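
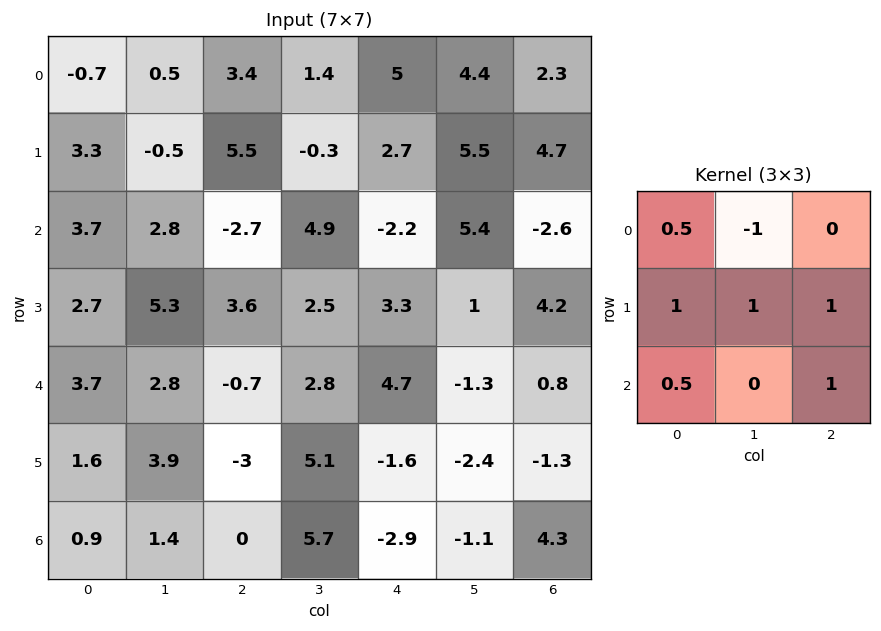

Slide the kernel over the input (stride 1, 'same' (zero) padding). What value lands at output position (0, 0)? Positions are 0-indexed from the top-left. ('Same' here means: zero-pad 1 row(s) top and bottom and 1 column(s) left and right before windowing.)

The receptive field on the zero-padded input at this output position is [0 0 0 / 0 -0.7 0.5 / 0 3.3 -0.5]. Elementwise product with the kernel and sum: 0·0.5 + 0·-1 + 0·1 + -0.7·1 + 0.5·1 + 0·0.5 + -0.5·1.

-0.7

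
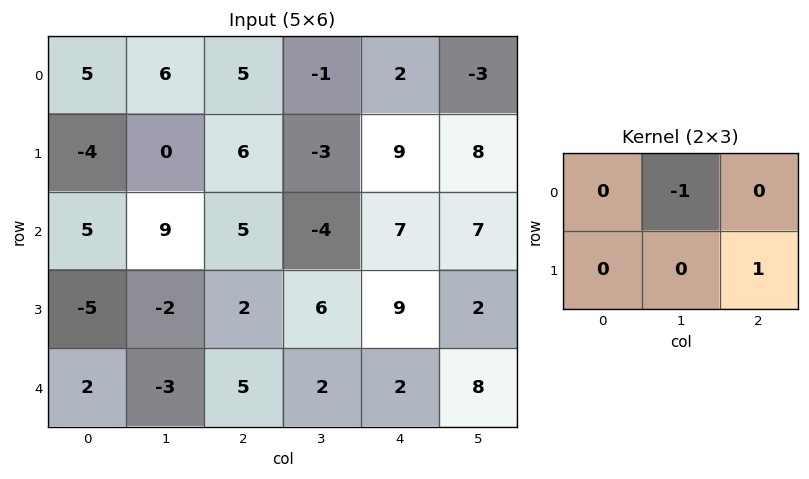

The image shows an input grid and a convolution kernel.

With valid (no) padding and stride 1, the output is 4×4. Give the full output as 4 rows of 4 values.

Output[0,0]: The receptive field on the input at this output position is [5 6 5 / -4 0 6]. Elementwise product with the kernel and sum: 6·-1 + 6·1.
Output[0,1]: The receptive field on the input at this output position is [6 5 -1 / 0 6 -3]. Elementwise product with the kernel and sum: 5·-1 + -3·1.

0 -8 10 6
5 -10 10 -2
-7 1 13 -5
7 0 -4 -1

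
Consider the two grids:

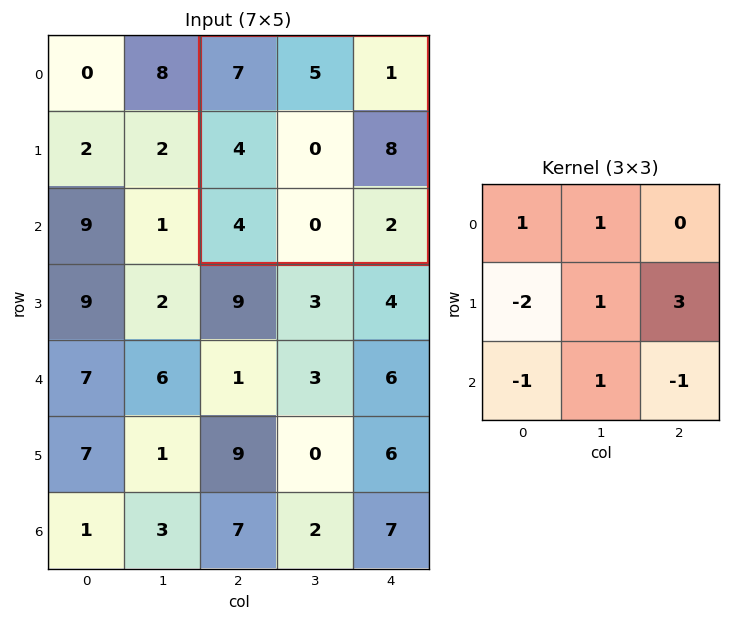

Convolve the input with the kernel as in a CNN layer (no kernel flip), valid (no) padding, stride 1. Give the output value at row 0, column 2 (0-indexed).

22

The receptive field on the input at this output position is [7 5 1 / 4 0 8 / 4 0 2]. Elementwise product with the kernel and sum: 7·1 + 5·1 + 4·-2 + 0·1 + 8·3 + 4·-1 + 0·1 + 2·-1.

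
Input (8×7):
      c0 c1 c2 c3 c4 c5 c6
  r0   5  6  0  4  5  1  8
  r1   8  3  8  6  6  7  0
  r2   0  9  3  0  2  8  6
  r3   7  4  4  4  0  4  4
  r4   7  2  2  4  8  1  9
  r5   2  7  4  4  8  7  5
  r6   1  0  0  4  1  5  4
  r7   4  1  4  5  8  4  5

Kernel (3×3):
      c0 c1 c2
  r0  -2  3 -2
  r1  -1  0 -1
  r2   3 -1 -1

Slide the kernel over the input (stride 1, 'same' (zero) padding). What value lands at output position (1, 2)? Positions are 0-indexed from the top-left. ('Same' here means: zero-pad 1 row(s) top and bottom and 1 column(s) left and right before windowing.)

-5

The receptive field on the zero-padded input at this output position is [6 0 4 / 3 8 6 / 9 3 0]. Elementwise product with the kernel and sum: 6·-2 + 0·3 + 4·-2 + 3·-1 + 6·-1 + 9·3 + 3·-1 + 0·-1.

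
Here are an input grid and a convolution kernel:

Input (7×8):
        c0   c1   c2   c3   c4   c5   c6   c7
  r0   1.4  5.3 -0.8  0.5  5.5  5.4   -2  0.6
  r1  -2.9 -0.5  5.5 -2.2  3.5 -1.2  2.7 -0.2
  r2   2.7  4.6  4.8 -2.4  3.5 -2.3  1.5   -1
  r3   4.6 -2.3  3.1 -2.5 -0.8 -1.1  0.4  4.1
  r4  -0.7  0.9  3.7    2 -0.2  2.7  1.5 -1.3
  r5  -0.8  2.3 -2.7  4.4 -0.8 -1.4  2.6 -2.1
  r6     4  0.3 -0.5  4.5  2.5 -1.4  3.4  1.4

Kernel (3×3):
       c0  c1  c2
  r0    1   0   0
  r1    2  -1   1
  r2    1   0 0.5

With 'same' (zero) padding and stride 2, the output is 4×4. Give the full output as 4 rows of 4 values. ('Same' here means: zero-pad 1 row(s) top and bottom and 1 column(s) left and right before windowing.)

Output[0,0]: The receptive field on the zero-padded input at this output position is [0 0 0 / 0 1.4 5.3 / 0 -2.9 -0.5]. Elementwise product with the kernel and sum: 0·1 + 0·2 + 1.4·-1 + 5.3·1 + 0·1 + -0.5·0.5.
Output[0,1]: The receptive field on the zero-padded input at this output position is [0 0 0 / 5.3 -0.8 0.5 / -0.5 5.5 -2.2]. Elementwise product with the kernel and sum: 0·1 + 5.3·2 + -0.8·-1 + 0.5·1 + -0.5·1 + -2.2·0.5.

3.65 10.3 -1.9 12.1
0.75 -2.05 -15.85 -7.35
2.75 2.3 8.1 -0.95
-3.7 7.9 9.5 -6.2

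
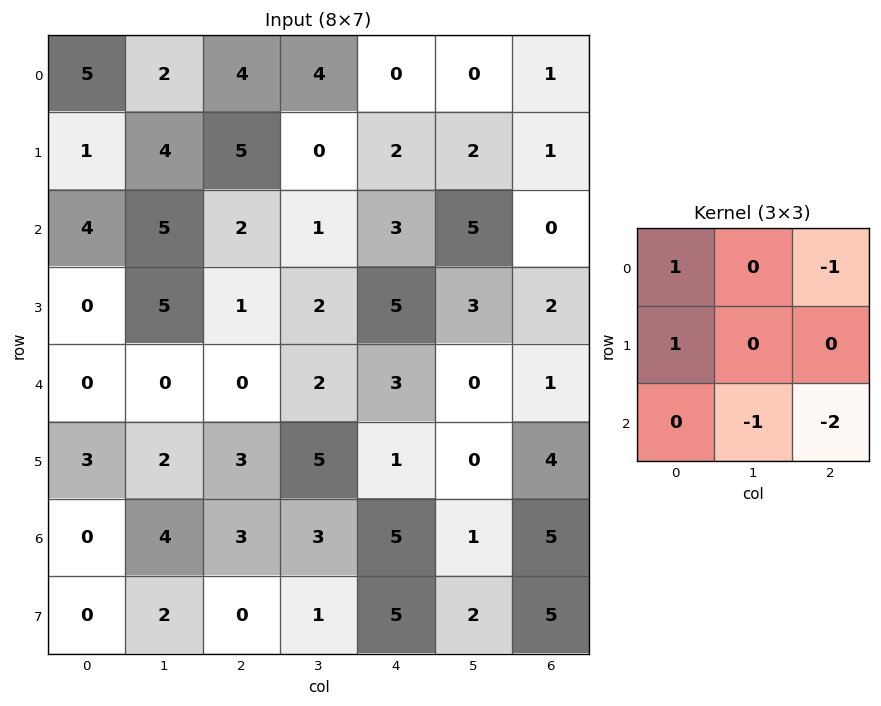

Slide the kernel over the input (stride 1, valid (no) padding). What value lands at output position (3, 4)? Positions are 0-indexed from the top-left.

-2

The receptive field on the input at this output position is [5 3 2 / 3 0 1 / 1 0 4]. Elementwise product with the kernel and sum: 5·1 + 2·-1 + 3·1 + 0·-1 + 4·-2.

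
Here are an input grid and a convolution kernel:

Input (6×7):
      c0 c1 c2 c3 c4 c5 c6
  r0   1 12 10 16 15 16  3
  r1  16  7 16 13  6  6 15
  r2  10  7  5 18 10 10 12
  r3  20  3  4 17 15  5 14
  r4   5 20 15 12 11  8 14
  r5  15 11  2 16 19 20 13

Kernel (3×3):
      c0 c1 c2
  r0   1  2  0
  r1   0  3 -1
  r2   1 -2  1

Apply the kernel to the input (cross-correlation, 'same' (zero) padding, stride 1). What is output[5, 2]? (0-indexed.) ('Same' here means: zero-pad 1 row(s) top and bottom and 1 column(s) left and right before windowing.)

The receptive field on the zero-padded input at this output position is [20 15 12 / 11 2 16 / 0 0 0]. Elementwise product with the kernel and sum: 20·1 + 15·2 + 2·3 + 16·-1 + 0·1 + 0·-2 + 0·1.

40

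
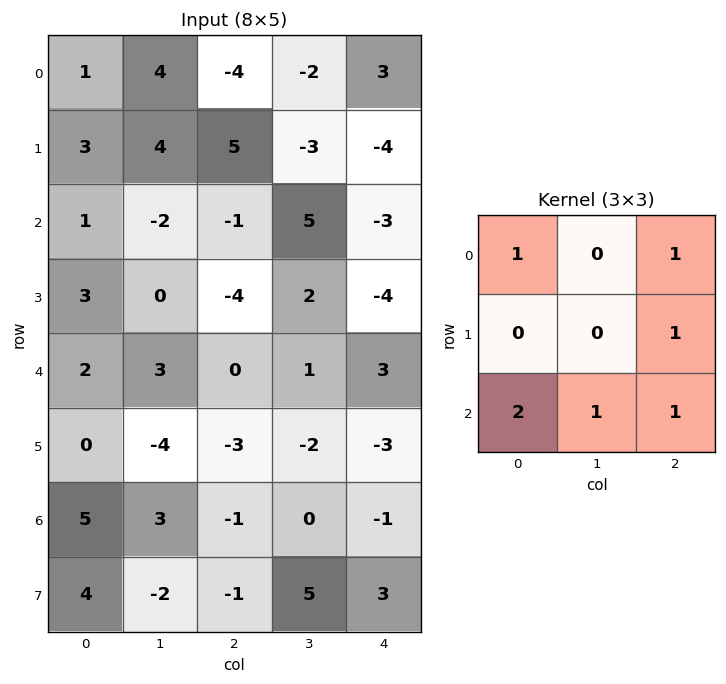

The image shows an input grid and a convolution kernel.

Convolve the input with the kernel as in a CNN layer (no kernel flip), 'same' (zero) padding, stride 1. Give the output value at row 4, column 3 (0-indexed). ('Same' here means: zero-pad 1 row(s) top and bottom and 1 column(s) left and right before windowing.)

-16

The receptive field on the zero-padded input at this output position is [-4 2 -4 / 0 1 3 / -3 -2 -3]. Elementwise product with the kernel and sum: -4·1 + -4·1 + 3·1 + -3·2 + -2·1 + -3·1.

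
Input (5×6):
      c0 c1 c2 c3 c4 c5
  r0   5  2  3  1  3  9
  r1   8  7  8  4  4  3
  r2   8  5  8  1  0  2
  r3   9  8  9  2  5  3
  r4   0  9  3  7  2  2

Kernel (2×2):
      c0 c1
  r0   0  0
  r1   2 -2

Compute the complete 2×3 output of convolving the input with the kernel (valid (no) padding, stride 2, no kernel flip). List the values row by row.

Output[0,0]: The receptive field on the input at this output position is [5 2 / 8 7]. Elementwise product with the kernel and sum: 8·2 + 7·-2.
Output[0,1]: The receptive field on the input at this output position is [3 1 / 8 4]. Elementwise product with the kernel and sum: 8·2 + 4·-2.

2 8 2
2 14 4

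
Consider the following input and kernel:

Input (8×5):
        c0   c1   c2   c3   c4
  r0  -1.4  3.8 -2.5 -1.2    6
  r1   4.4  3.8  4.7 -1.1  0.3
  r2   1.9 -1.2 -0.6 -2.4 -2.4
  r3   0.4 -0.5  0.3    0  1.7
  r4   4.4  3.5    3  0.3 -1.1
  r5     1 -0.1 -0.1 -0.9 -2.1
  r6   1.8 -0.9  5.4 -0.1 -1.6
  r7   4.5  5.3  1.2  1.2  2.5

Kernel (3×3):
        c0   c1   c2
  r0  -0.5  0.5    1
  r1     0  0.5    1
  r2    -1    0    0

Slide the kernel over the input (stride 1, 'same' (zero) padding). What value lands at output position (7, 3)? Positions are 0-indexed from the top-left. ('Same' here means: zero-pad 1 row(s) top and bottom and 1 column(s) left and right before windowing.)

The receptive field on the zero-padded input at this output position is [5.4 -0.1 -1.6 / 1.2 1.2 2.5 / 0 0 0]. Elementwise product with the kernel and sum: 5.4·-0.5 + -0.1·0.5 + -1.6·1 + 1.2·0.5 + 2.5·1 + 0·-1.

-1.25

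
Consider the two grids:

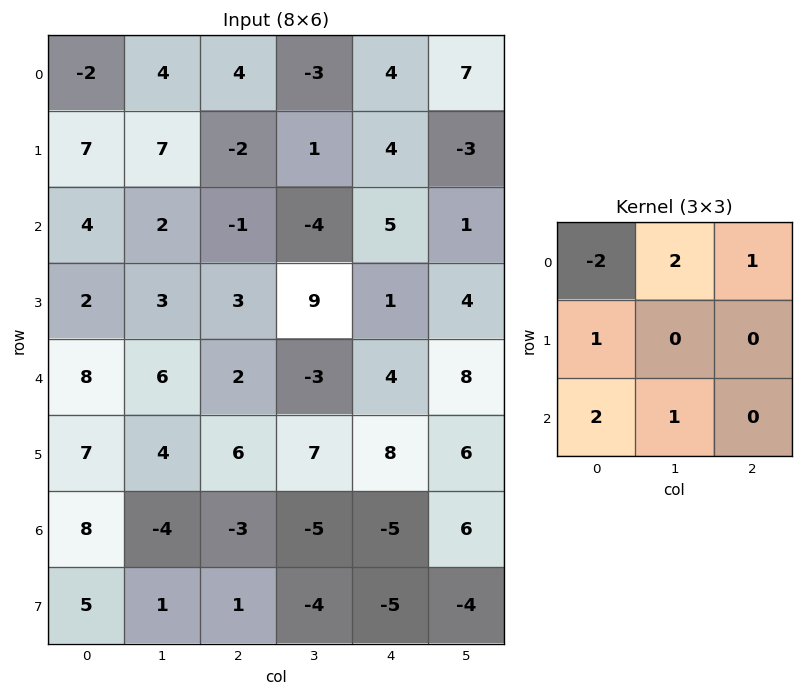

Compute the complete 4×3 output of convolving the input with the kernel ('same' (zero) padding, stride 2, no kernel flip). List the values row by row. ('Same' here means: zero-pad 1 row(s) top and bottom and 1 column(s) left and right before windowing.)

Output[0,0]: The receptive field on the zero-padded input at this output position is [0 0 0 / 0 -2 4 / 0 7 7]. Elementwise product with the kernel and sum: 0·-2 + 0·2 + 0·1 + 0·1 + 0·2 + 7·1.

7 16 3
23 -6 18
14 29 7
23 10 -10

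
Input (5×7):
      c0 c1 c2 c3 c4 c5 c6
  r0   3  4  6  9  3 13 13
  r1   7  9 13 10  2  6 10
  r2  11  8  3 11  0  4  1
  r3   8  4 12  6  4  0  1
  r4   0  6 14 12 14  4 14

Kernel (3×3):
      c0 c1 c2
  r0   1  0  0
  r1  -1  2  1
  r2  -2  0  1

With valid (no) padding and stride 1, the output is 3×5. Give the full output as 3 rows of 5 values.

8 26 9 -9 24
11 16 12 -9 4
37 34 -7 -7 -17

Output[0,0]: The receptive field on the input at this output position is [3 4 6 / 7 9 13 / 11 8 3]. Elementwise product with the kernel and sum: 3·1 + 7·-1 + 9·2 + 13·1 + 11·-2 + 3·1.
Output[0,1]: The receptive field on the input at this output position is [4 6 9 / 9 13 10 / 8 3 11]. Elementwise product with the kernel and sum: 4·1 + 9·-1 + 13·2 + 10·1 + 8·-2 + 11·1.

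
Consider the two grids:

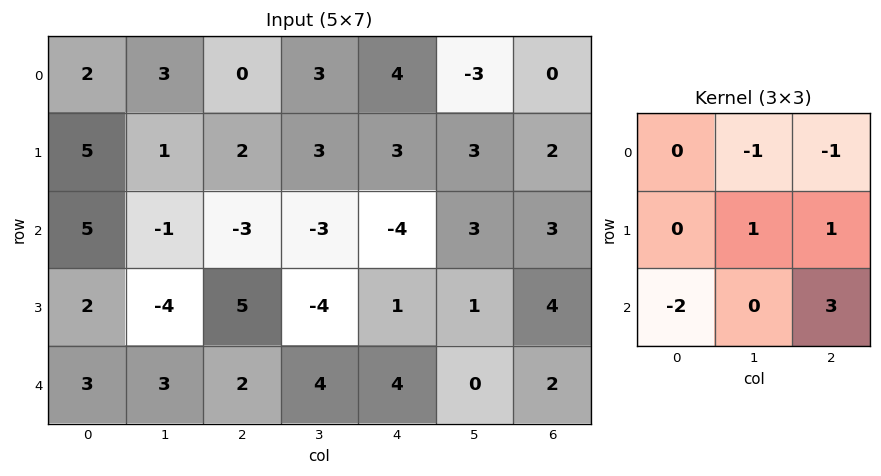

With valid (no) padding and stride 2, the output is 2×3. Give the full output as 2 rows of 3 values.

-19 -7 25
5 12 -3

Output[0,0]: The receptive field on the input at this output position is [2 3 0 / 5 1 2 / 5 -1 -3]. Elementwise product with the kernel and sum: 3·-1 + 0·-1 + 1·1 + 2·1 + 5·-2 + -3·3.
Output[0,1]: The receptive field on the input at this output position is [0 3 4 / 2 3 3 / -3 -3 -4]. Elementwise product with the kernel and sum: 3·-1 + 4·-1 + 3·1 + 3·1 + -3·-2 + -4·3.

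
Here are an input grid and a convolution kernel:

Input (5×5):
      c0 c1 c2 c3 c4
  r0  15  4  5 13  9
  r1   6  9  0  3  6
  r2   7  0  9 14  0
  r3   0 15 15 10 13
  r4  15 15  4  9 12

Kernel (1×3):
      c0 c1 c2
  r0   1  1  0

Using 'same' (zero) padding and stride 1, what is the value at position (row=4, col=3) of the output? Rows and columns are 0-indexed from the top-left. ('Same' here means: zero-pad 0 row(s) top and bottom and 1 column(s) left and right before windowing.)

The receptive field on the zero-padded input at this output position is [4 9 12]. Elementwise product with the kernel and sum: 4·1 + 9·1.

13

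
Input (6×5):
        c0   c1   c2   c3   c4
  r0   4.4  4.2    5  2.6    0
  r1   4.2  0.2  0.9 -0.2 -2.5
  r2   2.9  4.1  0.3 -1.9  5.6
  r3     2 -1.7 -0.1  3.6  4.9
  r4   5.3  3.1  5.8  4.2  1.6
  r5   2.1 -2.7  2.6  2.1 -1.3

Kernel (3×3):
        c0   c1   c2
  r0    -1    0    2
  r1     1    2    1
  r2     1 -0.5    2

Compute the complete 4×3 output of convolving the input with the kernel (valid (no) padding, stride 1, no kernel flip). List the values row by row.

12.55 2.95 5.45
11.65 7.75 4.1
11.55 2.4 29.8
23.75 28 24.65

Output[0,0]: The receptive field on the input at this output position is [4.4 4.2 5 / 4.2 0.2 0.9 / 2.9 4.1 0.3]. Elementwise product with the kernel and sum: 4.4·-1 + 5·2 + 4.2·1 + 0.2·2 + 0.9·1 + 2.9·1 + 4.1·-0.5 + 0.3·2.
Output[0,1]: The receptive field on the input at this output position is [4.2 5 2.6 / 0.2 0.9 -0.2 / 4.1 0.3 -1.9]. Elementwise product with the kernel and sum: 4.2·-1 + 2.6·2 + 0.2·1 + 0.9·2 + -0.2·1 + 4.1·1 + 0.3·-0.5 + -1.9·2.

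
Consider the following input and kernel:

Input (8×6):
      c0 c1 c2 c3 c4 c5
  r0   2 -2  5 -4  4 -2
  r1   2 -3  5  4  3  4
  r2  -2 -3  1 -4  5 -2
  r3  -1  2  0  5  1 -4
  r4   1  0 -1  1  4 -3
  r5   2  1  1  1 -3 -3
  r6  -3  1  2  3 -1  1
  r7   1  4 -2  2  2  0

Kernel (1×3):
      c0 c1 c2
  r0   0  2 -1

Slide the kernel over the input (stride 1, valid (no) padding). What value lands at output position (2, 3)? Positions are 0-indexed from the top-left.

12

The receptive field on the input at this output position is [-4 5 -2]. Elementwise product with the kernel and sum: 5·2 + -2·-1.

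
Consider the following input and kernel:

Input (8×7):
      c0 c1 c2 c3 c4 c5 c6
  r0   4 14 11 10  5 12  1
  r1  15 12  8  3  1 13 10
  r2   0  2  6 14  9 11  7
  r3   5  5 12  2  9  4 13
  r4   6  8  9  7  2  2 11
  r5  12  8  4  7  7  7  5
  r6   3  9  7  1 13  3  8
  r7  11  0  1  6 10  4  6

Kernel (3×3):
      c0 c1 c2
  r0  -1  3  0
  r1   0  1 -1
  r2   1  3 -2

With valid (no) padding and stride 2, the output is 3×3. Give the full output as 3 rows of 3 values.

36 51 62
11 55 1
38 -4 12

Output[0,0]: The receptive field on the input at this output position is [4 14 11 / 15 12 8 / 0 2 6]. Elementwise product with the kernel and sum: 4·-1 + 14·3 + 12·1 + 8·-1 + 0·1 + 2·3 + 6·-2.
Output[0,1]: The receptive field on the input at this output position is [11 10 5 / 8 3 1 / 6 14 9]. Elementwise product with the kernel and sum: 11·-1 + 10·3 + 3·1 + 1·-1 + 6·1 + 14·3 + 9·-2.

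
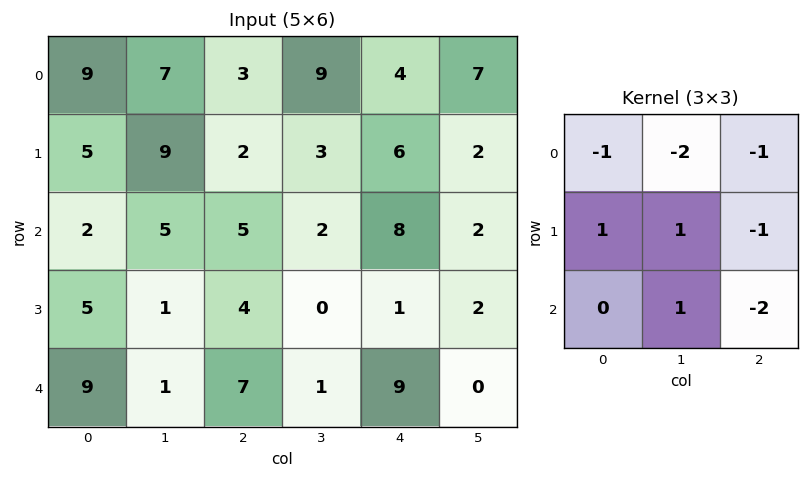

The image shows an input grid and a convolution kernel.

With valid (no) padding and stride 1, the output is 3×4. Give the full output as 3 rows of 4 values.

-19 -13 -40 -13
-30 -4 -17 -12
-28 -7 -31 -12

Output[0,0]: The receptive field on the input at this output position is [9 7 3 / 5 9 2 / 2 5 5]. Elementwise product with the kernel and sum: 9·-1 + 7·-2 + 3·-1 + 5·1 + 9·1 + 2·-1 + 5·1 + 5·-2.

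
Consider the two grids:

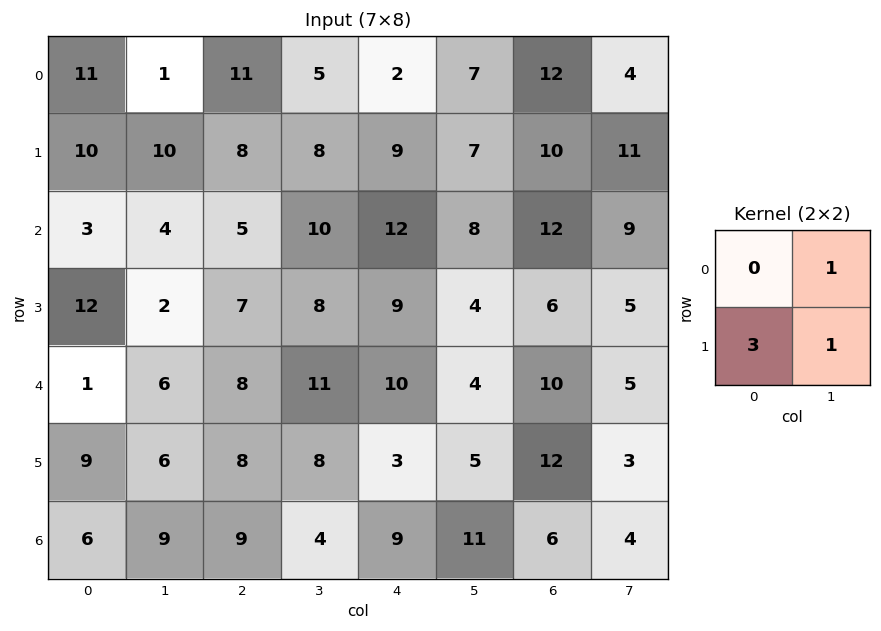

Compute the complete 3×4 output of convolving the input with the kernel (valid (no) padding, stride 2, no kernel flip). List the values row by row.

41 37 41 45
42 39 39 32
39 43 18 44

Output[0,0]: The receptive field on the input at this output position is [11 1 / 10 10]. Elementwise product with the kernel and sum: 1·1 + 10·3 + 10·1.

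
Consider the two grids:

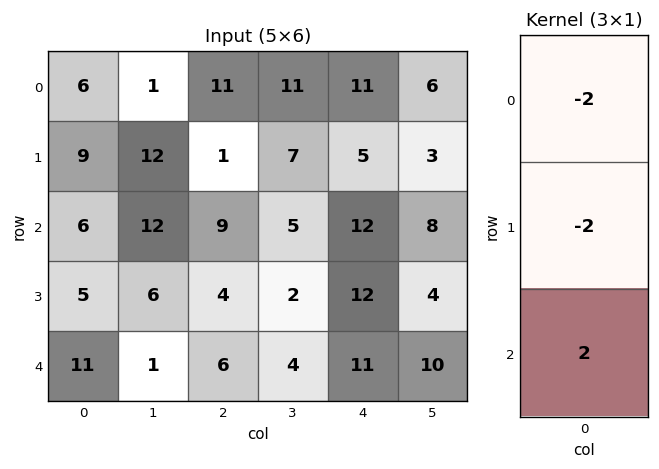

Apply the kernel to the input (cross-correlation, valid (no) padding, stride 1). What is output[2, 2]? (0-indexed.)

-14

The receptive field on the input at this output position is [9 / 4 / 6]. Elementwise product with the kernel and sum: 9·-2 + 4·-2 + 6·2.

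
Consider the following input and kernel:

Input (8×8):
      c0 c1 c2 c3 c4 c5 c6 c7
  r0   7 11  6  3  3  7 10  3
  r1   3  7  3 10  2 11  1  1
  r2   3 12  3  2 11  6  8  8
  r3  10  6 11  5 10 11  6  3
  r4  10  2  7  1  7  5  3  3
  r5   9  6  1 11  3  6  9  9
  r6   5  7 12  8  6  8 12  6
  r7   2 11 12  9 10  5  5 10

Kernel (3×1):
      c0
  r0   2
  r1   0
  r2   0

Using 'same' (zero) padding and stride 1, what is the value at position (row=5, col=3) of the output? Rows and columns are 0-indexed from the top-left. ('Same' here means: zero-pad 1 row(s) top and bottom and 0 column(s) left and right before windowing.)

The receptive field on the zero-padded input at this output position is [1 / 11 / 8]. Elementwise product with the kernel and sum: 1·2.

2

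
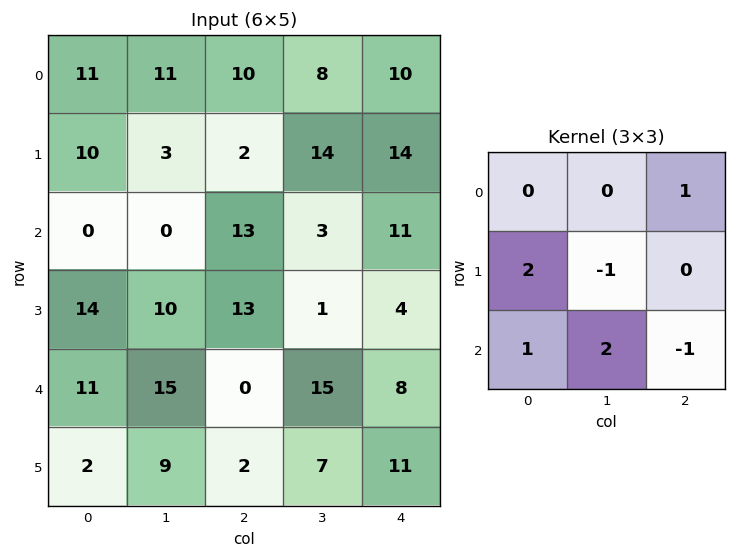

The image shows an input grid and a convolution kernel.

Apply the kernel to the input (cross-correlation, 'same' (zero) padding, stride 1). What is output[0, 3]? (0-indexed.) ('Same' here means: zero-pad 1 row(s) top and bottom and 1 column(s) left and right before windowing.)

28

The receptive field on the zero-padded input at this output position is [0 0 0 / 10 8 10 / 2 14 14]. Elementwise product with the kernel and sum: 0·1 + 10·2 + 8·-1 + 2·1 + 14·2 + 14·-1.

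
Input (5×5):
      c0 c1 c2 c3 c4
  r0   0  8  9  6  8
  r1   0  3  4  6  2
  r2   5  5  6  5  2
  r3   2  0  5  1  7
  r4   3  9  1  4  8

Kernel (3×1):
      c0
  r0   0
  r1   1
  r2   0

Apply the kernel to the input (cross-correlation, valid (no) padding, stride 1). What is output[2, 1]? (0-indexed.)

0

The receptive field on the input at this output position is [5 / 0 / 9]. Elementwise product with the kernel and sum: 0·1.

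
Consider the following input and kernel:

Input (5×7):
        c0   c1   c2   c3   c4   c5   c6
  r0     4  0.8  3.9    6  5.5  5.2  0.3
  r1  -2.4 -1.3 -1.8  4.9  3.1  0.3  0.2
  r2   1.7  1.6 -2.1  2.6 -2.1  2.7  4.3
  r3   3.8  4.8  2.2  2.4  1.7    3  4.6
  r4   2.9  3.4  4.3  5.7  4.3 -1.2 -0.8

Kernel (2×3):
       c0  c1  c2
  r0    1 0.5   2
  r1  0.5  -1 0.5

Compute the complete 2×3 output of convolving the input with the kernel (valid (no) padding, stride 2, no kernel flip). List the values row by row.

Output[0,0]: The receptive field on the input at this output position is [4 0.8 3.9 / -2.4 -1.3 -1.8]. Elementwise product with the kernel and sum: 4·1 + 0.8·0.5 + 3.9·2 + -2.4·0.5 + -1.3·-1 + -1.8·0.5.

11.4 13.65 10.05
-3.5 -5.45 8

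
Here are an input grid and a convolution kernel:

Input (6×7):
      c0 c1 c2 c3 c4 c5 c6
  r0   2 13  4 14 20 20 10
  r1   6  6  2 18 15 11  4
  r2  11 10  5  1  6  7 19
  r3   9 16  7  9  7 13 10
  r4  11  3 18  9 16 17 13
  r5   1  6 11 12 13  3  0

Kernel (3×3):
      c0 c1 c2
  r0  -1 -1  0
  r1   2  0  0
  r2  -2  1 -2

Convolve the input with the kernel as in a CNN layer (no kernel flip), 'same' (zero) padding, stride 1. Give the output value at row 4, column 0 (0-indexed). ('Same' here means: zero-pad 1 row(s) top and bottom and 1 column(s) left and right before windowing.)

-20

The receptive field on the zero-padded input at this output position is [0 9 16 / 0 11 3 / 0 1 6]. Elementwise product with the kernel and sum: 0·-1 + 9·-1 + 0·2 + 0·-2 + 1·1 + 6·-2.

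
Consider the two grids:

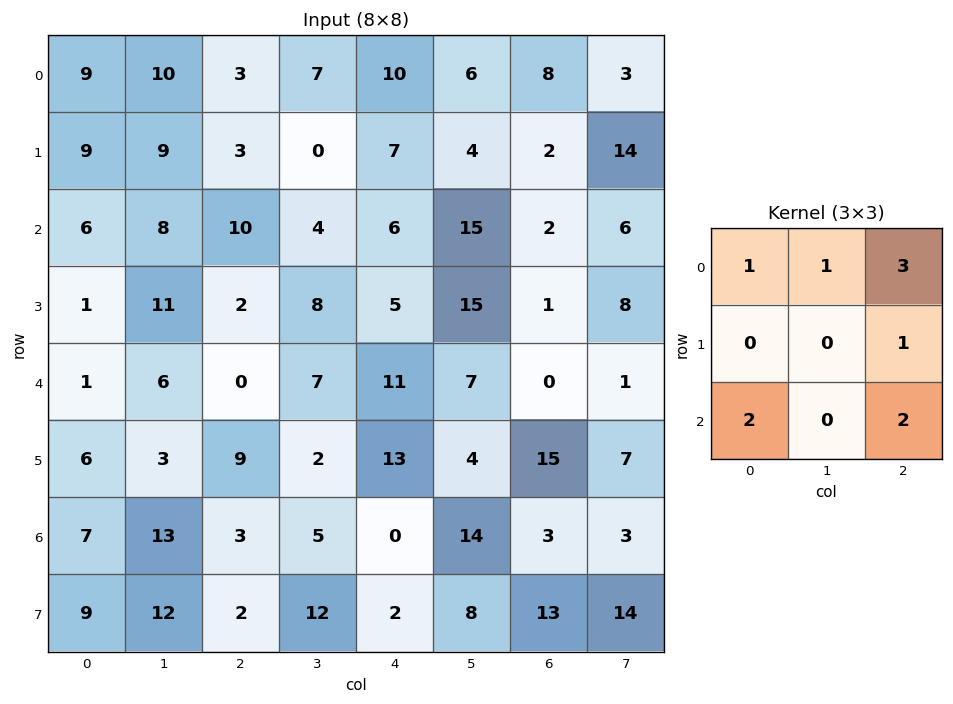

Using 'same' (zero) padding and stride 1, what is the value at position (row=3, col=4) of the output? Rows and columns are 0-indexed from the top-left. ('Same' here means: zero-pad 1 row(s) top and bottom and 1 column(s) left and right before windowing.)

The receptive field on the zero-padded input at this output position is [4 6 15 / 8 5 15 / 7 11 7]. Elementwise product with the kernel and sum: 4·1 + 6·1 + 15·3 + 15·1 + 7·2 + 7·2.

98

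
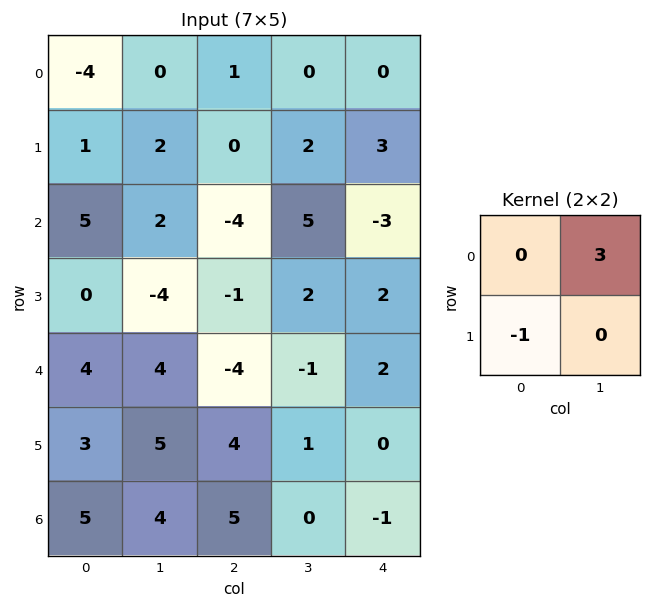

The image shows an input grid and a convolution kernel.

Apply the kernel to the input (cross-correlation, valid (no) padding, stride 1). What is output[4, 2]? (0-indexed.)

-7

The receptive field on the input at this output position is [-4 -1 / 4 1]. Elementwise product with the kernel and sum: -1·3 + 4·-1.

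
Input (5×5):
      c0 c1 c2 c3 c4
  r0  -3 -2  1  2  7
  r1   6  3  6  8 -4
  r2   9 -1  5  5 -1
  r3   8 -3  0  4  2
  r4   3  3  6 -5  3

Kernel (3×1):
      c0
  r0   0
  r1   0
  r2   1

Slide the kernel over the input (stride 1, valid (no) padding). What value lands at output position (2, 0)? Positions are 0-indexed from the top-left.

The receptive field on the input at this output position is [9 / 8 / 3]. Elementwise product with the kernel and sum: 3·1.

3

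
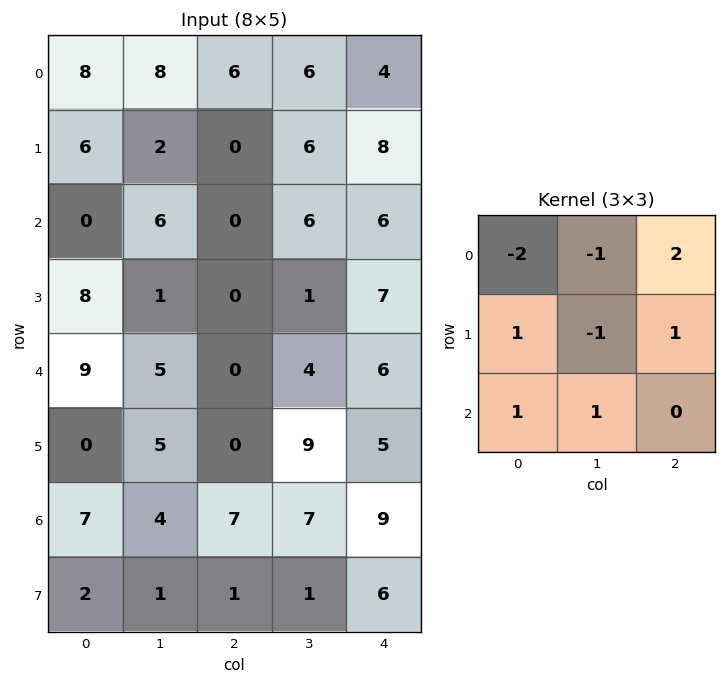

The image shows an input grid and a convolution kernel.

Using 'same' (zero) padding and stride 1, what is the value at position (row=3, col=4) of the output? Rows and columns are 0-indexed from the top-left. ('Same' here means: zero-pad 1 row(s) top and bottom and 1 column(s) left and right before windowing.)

-14

The receptive field on the zero-padded input at this output position is [6 6 0 / 1 7 0 / 4 6 0]. Elementwise product with the kernel and sum: 6·-2 + 6·-1 + 0·2 + 1·1 + 7·-1 + 0·1 + 4·1 + 6·1.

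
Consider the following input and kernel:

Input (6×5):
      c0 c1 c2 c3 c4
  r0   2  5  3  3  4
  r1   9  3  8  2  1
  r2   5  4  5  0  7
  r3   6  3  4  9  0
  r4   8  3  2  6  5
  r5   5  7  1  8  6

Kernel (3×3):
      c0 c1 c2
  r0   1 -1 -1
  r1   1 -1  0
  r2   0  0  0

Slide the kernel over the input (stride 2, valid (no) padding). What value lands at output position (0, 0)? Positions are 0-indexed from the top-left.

0

The receptive field on the input at this output position is [2 5 3 / 9 3 8 / 5 4 5]. Elementwise product with the kernel and sum: 2·1 + 5·-1 + 3·-1 + 9·1 + 3·-1.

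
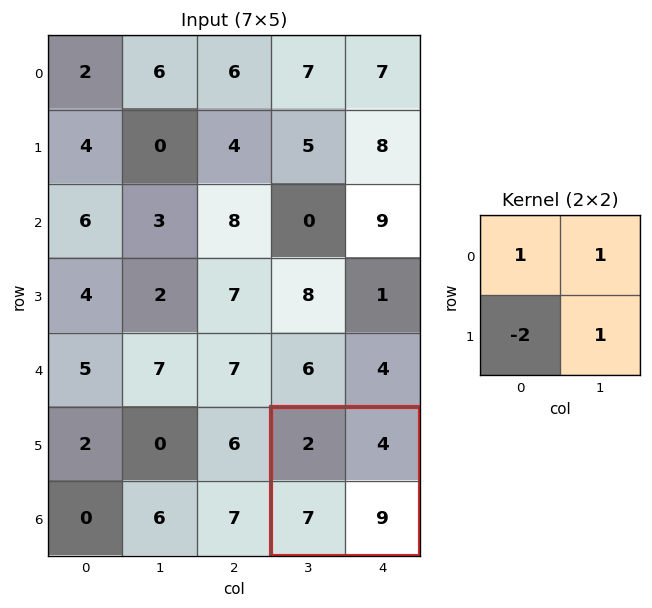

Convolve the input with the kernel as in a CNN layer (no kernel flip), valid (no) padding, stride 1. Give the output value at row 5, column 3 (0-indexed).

1

The receptive field on the input at this output position is [2 4 / 7 9]. Elementwise product with the kernel and sum: 2·1 + 4·1 + 7·-2 + 9·1.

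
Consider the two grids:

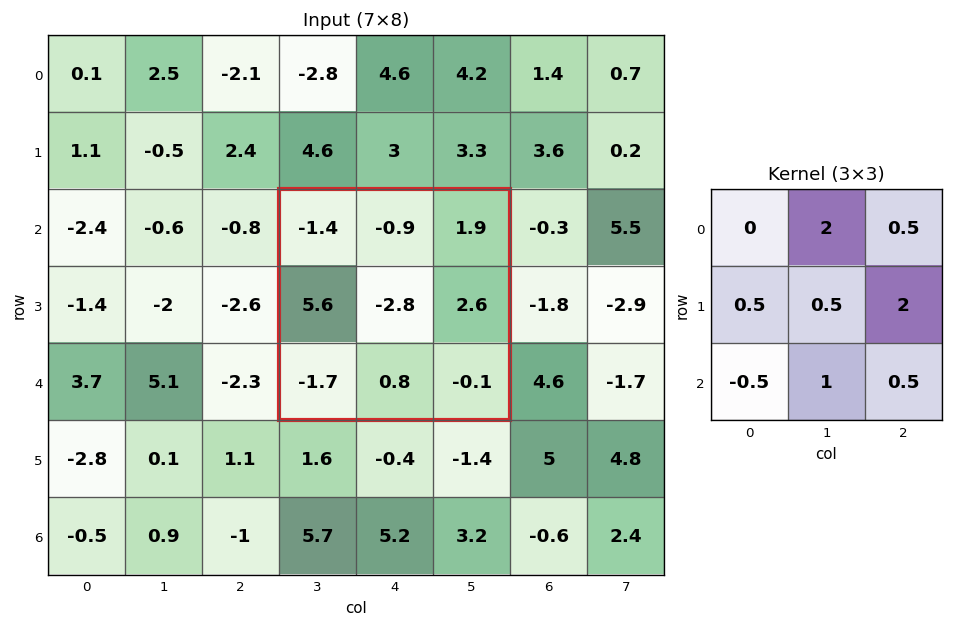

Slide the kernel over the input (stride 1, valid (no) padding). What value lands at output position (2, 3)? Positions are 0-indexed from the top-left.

7.35

The receptive field on the input at this output position is [-1.4 -0.9 1.9 / 5.6 -2.8 2.6 / -1.7 0.8 -0.1]. Elementwise product with the kernel and sum: -0.9·2 + 1.9·0.5 + 5.6·0.5 + -2.8·0.5 + 2.6·2 + -1.7·-0.5 + 0.8·1 + -0.1·0.5.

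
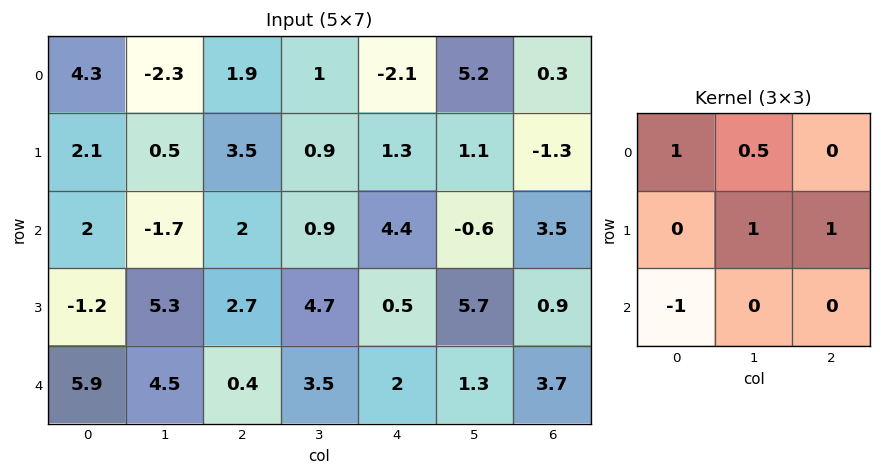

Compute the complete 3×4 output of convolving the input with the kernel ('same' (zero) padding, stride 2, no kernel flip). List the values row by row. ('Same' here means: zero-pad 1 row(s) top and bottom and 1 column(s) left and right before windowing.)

Output[0,0]: The receptive field on the zero-padded input at this output position is [0 0 0 / 0 4.3 -2.3 / 0 2.1 0.5]. Elementwise product with the kernel and sum: 0·1 + 0·0.5 + 4.3·1 + -2.3·1 + 0·-1.
Output[0,1]: The receptive field on the zero-padded input at this output position is [0 0 0 / -2.3 1.9 1 / 0.5 3.5 0.9]. Elementwise product with the kernel and sum: 0·1 + 0·0.5 + 1.9·1 + 1·1 + 0.5·-1.

2 2.4 2.2 -0.8
1.35 -0.15 0.65 -1.75
9.8 10.55 8.25 9.85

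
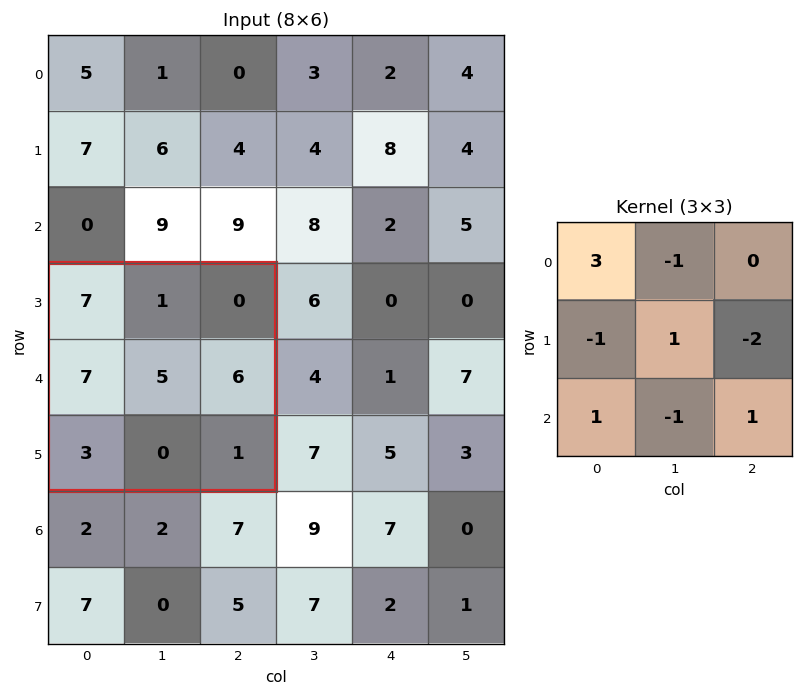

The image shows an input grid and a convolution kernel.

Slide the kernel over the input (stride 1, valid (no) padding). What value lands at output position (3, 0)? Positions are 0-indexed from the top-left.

The receptive field on the input at this output position is [7 1 0 / 7 5 6 / 3 0 1]. Elementwise product with the kernel and sum: 7·3 + 1·-1 + 7·-1 + 5·1 + 6·-2 + 3·1 + 0·-1 + 1·1.

10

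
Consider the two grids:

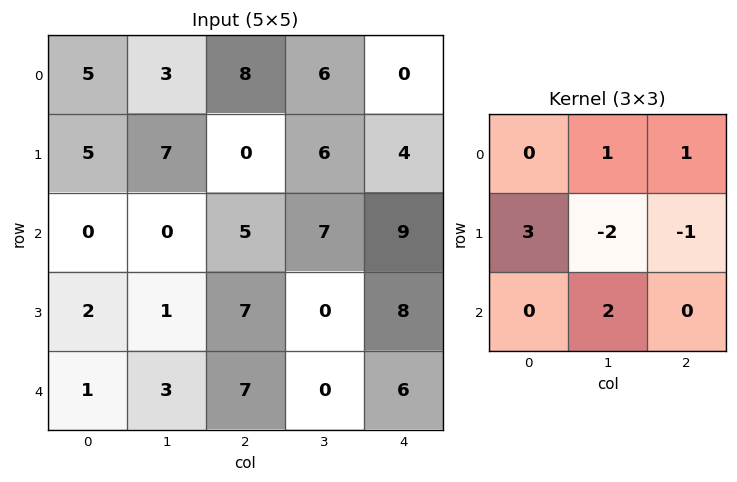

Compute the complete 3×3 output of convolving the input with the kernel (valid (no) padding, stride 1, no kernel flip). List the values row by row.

Output[0,0]: The receptive field on the input at this output position is [5 3 8 / 5 7 0 / 0 0 5]. Elementwise product with the kernel and sum: 3·1 + 8·1 + 5·3 + 7·-2 + 0·-1 + 0·2.
Output[0,1]: The receptive field on the input at this output position is [3 8 6 / 7 0 6 / 0 5 7]. Elementwise product with the kernel and sum: 8·1 + 6·1 + 7·3 + 0·-2 + 6·-1 + 5·2.

12 39 4
4 3 2
8 15 29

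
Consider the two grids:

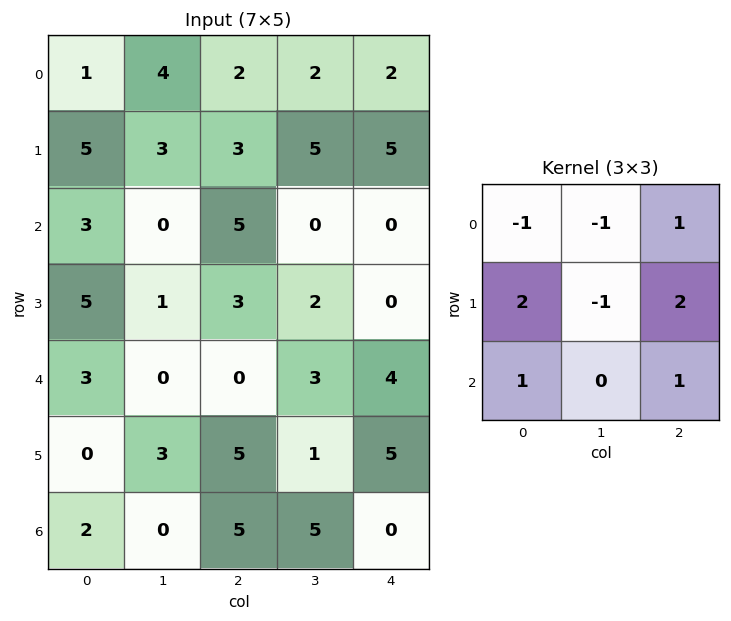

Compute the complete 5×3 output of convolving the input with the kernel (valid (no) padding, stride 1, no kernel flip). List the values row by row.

Output[0,0]: The receptive field on the input at this output position is [1 4 2 / 5 3 3 / 3 0 5]. Elementwise product with the kernel and sum: 1·-1 + 4·-1 + 2·1 + 5·2 + 3·-1 + 3·2 + 3·1 + 5·1.

18 9 14
19 -3 10
20 1 3
8 8 10
11 11 25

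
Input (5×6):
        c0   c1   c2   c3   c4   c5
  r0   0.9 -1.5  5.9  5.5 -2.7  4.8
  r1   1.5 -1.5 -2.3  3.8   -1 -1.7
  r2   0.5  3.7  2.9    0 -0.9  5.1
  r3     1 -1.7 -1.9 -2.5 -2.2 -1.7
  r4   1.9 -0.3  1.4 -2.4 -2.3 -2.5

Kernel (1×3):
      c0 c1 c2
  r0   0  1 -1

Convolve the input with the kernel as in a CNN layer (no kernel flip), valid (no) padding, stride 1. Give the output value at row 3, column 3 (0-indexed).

The receptive field on the input at this output position is [-2.5 -2.2 -1.7]. Elementwise product with the kernel and sum: -2.2·1 + -1.7·-1.

-0.5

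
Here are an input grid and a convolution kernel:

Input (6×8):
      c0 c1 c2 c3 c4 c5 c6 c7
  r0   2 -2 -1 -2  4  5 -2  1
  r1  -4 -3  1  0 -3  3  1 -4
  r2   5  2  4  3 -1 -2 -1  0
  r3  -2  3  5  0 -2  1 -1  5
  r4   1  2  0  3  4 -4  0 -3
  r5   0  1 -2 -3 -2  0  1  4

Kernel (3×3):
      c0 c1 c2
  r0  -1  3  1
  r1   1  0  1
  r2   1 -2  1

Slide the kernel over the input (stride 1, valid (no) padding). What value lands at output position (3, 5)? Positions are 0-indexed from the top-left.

The receptive field on the input at this output position is [1 -1 5 / -4 0 -3 / 0 1 4]. Elementwise product with the kernel and sum: 1·-1 + -1·3 + 5·1 + -4·1 + -3·1 + 0·1 + 1·-2 + 4·1.

-4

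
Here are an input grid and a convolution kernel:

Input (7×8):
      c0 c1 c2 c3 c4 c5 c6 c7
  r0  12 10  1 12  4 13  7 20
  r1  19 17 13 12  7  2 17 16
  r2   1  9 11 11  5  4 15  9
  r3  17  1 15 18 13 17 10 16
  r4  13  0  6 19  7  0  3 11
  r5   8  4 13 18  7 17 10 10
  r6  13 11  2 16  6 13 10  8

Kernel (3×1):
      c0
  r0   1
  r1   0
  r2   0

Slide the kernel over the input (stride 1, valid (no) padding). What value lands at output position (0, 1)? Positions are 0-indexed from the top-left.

The receptive field on the input at this output position is [10 / 17 / 9]. Elementwise product with the kernel and sum: 10·1.

10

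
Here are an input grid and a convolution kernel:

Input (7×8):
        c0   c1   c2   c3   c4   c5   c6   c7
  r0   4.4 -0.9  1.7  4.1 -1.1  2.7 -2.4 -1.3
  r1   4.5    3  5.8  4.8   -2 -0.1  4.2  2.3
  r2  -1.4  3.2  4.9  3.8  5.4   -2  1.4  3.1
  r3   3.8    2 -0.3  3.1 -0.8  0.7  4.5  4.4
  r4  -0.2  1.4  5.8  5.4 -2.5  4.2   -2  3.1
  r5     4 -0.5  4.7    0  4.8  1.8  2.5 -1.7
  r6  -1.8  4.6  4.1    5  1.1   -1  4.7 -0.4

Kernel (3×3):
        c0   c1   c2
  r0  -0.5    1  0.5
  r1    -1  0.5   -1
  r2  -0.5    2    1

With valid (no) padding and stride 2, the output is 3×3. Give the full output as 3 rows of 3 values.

Output[0,0]: The receptive field on the input at this output position is [4.4 -0.9 1.7 / 4.5 3 5.8 / -1.4 3.2 4.9]. Elementwise product with the kernel and sum: 4.4·-0.5 + -0.9·1 + 1.7·0.5 + 4.5·-1 + 3·0.5 + 5.8·-1 + -1.4·-0.5 + 3.2·2 + 4.9·1.
Output[0,1]: The receptive field on the input at this output position is [1.7 4.1 -1.1 / 5.8 4.8 -2 / 4.9 3.8 5.4]. Elementwise product with the kernel and sum: 1.7·-0.5 + 4.1·1 + -1.1·0.5 + 5.8·-1 + 4.8·0.5 + -2·-1 + 4.9·-0.5 + 3.8·2 + 5.4·1.

0.95 11.85 -5.5
12.55 12.1 0.3
9.65 0.8 0.2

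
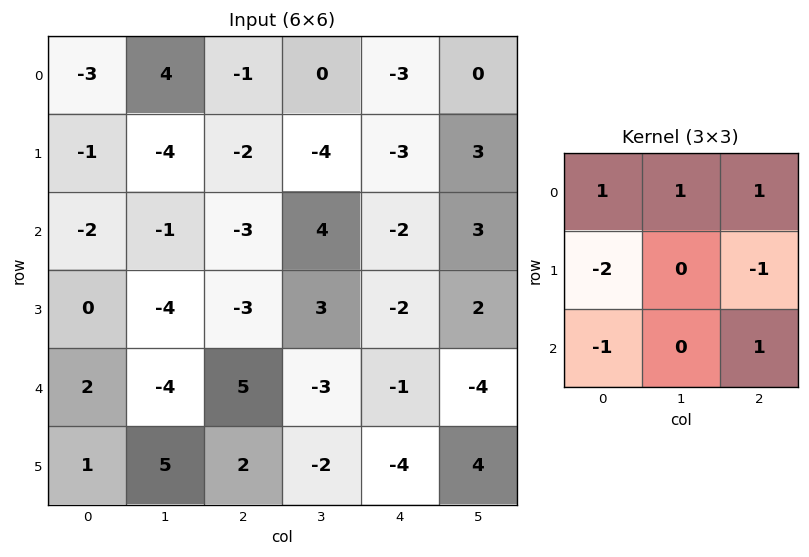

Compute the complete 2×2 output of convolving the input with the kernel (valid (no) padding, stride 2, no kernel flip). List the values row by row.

3 4
0 1

Output[0,0]: The receptive field on the input at this output position is [-3 4 -1 / -1 -4 -2 / -2 -1 -3]. Elementwise product with the kernel and sum: -3·1 + 4·1 + -1·1 + -1·-2 + -2·-1 + -2·-1 + -3·1.
Output[0,1]: The receptive field on the input at this output position is [-1 0 -3 / -2 -4 -3 / -3 4 -2]. Elementwise product with the kernel and sum: -1·1 + 0·1 + -3·1 + -2·-2 + -3·-1 + -3·-1 + -2·1.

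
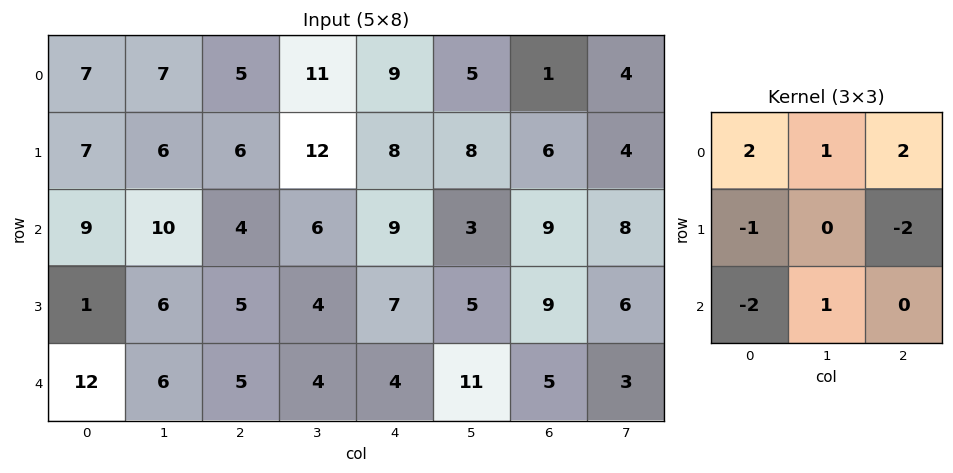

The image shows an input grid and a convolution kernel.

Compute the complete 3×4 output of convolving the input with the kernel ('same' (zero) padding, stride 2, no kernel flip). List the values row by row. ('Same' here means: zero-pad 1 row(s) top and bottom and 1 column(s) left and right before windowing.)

Output[0,0]: The receptive field on the zero-padded input at this output position is [0 0 0 / 0 7 7 / 0 7 6]. Elementwise product with the kernel and sum: 0·2 + 0·1 + 0·2 + 0·-1 + 7·-2 + 0·-2 + 7·1.
Output[0,1]: The receptive field on the zero-padded input at this output position is [0 0 0 / 7 5 11 / 6 6 12]. Elementwise product with the kernel and sum: 0·2 + 0·1 + 0·2 + 7·-1 + 11·-2 + 6·-2 + 6·1.

-7 -35 -37 -23
0 13 35 10
1 11 -1 14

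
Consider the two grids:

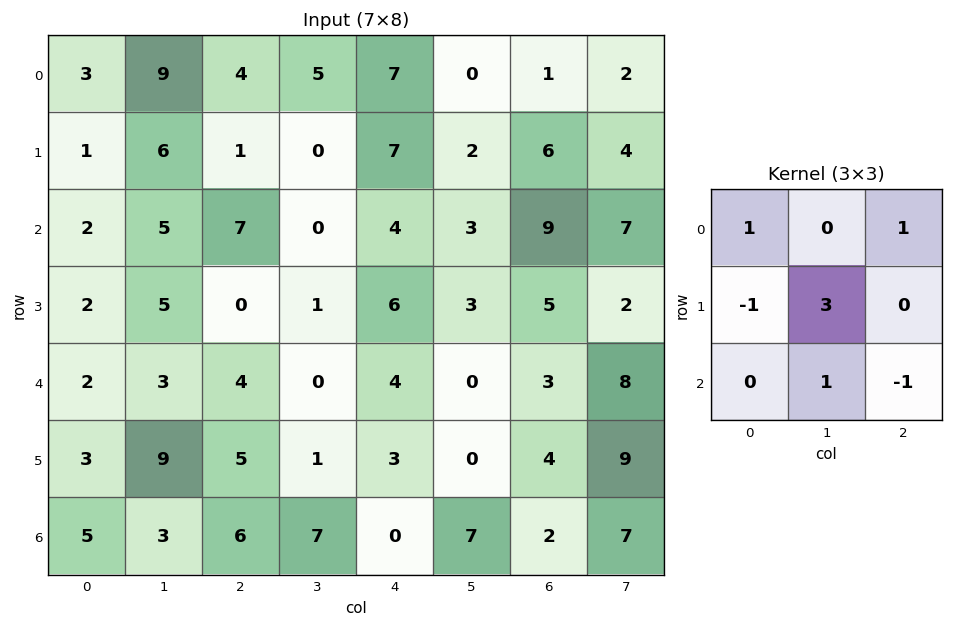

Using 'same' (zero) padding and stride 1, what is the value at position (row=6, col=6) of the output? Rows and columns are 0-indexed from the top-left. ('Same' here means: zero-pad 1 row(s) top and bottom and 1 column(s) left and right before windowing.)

The receptive field on the zero-padded input at this output position is [0 4 9 / 7 2 7 / 0 0 0]. Elementwise product with the kernel and sum: 0·1 + 9·1 + 7·-1 + 2·3 + 0·1 + 0·-1.

8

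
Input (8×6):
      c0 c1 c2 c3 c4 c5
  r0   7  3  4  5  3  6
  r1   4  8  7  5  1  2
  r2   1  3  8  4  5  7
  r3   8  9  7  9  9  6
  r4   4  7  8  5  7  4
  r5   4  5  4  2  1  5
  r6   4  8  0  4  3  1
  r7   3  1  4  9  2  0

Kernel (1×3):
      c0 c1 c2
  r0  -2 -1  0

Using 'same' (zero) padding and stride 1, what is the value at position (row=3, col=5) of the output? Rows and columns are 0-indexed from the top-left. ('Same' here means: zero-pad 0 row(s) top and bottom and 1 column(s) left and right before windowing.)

The receptive field on the zero-padded input at this output position is [9 6 0]. Elementwise product with the kernel and sum: 9·-2 + 6·-1.

-24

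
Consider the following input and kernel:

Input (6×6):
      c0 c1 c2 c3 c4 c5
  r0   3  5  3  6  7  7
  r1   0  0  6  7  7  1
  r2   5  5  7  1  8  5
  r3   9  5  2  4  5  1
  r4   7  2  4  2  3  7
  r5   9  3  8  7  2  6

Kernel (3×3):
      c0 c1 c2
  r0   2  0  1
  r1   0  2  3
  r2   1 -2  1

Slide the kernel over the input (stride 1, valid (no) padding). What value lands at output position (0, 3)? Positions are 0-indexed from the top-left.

26

The receptive field on the input at this output position is [6 7 7 / 7 7 1 / 1 8 5]. Elementwise product with the kernel and sum: 6·2 + 7·1 + 7·2 + 1·3 + 1·1 + 8·-2 + 5·1.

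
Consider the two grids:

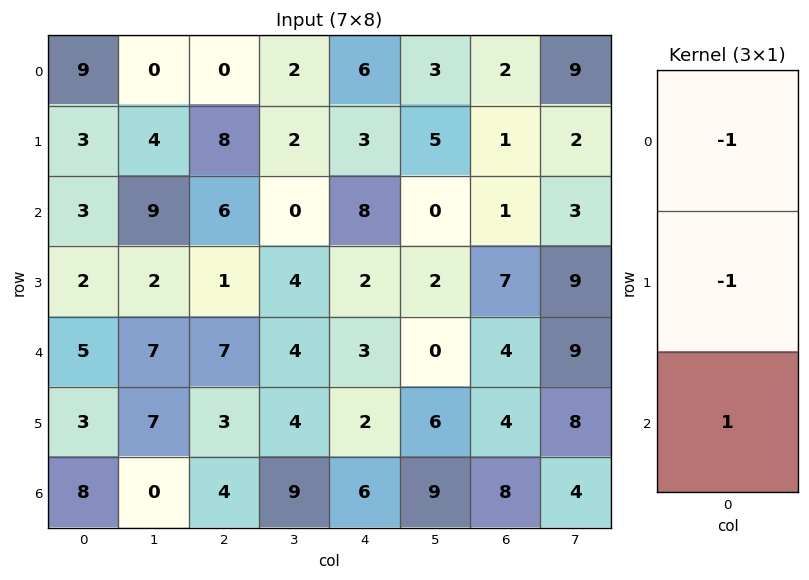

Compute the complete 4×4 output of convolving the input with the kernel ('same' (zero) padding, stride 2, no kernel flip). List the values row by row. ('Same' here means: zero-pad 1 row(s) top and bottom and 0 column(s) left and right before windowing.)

Output[0,0]: The receptive field on the zero-padded input at this output position is [0 / 9 / 3]. Elementwise product with the kernel and sum: 0·-1 + 9·-1 + 3·1.
Output[0,1]: The receptive field on the zero-padded input at this output position is [0 / 0 / 8]. Elementwise product with the kernel and sum: 0·-1 + 0·-1 + 8·1.

-6 8 -3 -1
-4 -13 -9 5
-4 -5 -3 -7
-11 -7 -8 -12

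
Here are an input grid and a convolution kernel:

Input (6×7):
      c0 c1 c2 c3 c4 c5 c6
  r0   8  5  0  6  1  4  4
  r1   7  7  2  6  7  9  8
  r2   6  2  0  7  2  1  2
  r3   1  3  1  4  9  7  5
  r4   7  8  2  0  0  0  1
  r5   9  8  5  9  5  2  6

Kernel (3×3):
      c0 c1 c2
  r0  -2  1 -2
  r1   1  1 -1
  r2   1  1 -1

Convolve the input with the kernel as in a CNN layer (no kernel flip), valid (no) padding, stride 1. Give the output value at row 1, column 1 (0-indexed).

-29

The receptive field on the input at this output position is [7 2 6 / 2 0 7 / 3 1 4]. Elementwise product with the kernel and sum: 7·-2 + 2·1 + 6·-2 + 2·1 + 0·1 + 7·-1 + 3·1 + 1·1 + 4·-1.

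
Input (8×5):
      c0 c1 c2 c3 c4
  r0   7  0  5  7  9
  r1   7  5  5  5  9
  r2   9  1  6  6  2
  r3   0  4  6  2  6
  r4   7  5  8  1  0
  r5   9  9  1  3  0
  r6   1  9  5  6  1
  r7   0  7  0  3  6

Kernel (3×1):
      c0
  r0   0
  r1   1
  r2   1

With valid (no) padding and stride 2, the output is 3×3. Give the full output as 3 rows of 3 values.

Output[0,0]: The receptive field on the input at this output position is [7 / 7 / 9]. Elementwise product with the kernel and sum: 7·1 + 9·1.

16 11 11
7 14 6
10 6 1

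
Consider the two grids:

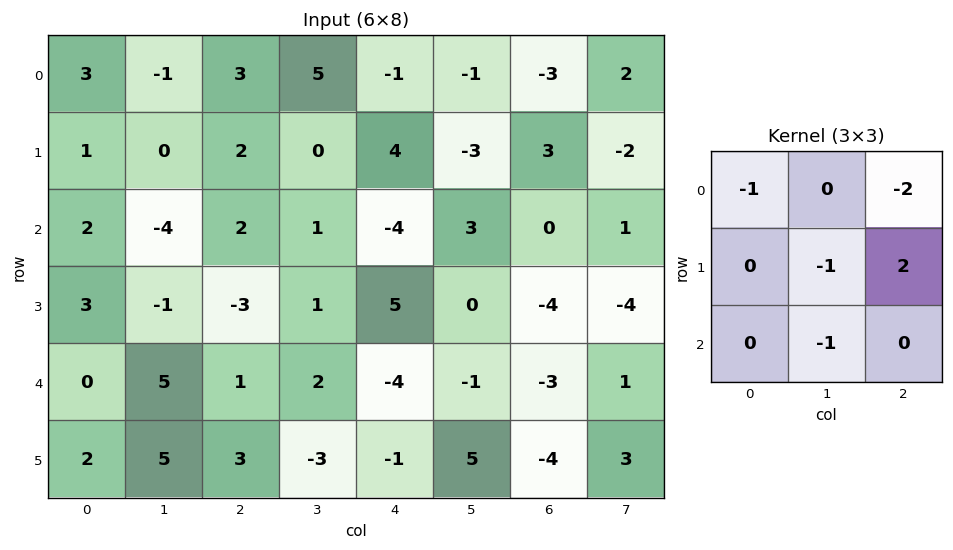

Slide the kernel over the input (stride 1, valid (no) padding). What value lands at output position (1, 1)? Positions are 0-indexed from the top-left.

The receptive field on the input at this output position is [0 2 0 / -4 2 1 / -1 -3 1]. Elementwise product with the kernel and sum: 0·-1 + 0·-2 + 2·-1 + 1·2 + -3·-1.

3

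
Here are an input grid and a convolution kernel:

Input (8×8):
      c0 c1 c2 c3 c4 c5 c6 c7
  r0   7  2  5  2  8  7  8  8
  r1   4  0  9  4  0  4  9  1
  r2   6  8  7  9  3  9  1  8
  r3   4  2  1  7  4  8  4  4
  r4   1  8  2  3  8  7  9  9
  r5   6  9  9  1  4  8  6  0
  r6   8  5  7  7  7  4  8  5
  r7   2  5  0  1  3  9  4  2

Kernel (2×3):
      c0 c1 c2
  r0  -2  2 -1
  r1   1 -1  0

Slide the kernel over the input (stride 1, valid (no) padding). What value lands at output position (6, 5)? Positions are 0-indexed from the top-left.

The receptive field on the input at this output position is [4 8 5 / 9 4 2]. Elementwise product with the kernel and sum: 4·-2 + 8·2 + 5·-1 + 9·1 + 4·-1.

8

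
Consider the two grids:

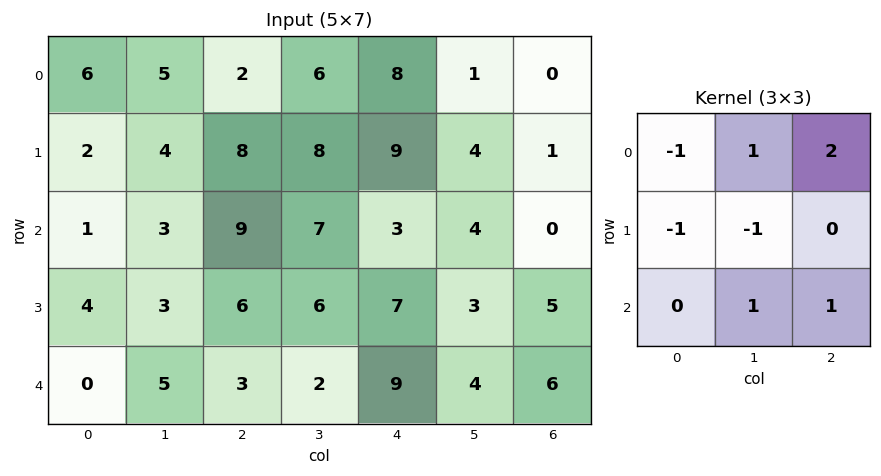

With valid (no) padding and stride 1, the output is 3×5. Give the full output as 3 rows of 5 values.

9 13 14 -6 -16
23 20 15 9 -2
21 16 3 4 1

Output[0,0]: The receptive field on the input at this output position is [6 5 2 / 2 4 8 / 1 3 9]. Elementwise product with the kernel and sum: 6·-1 + 5·1 + 2·2 + 2·-1 + 4·-1 + 3·1 + 9·1.
Output[0,1]: The receptive field on the input at this output position is [5 2 6 / 4 8 8 / 3 9 7]. Elementwise product with the kernel and sum: 5·-1 + 2·1 + 6·2 + 4·-1 + 8·-1 + 9·1 + 7·1.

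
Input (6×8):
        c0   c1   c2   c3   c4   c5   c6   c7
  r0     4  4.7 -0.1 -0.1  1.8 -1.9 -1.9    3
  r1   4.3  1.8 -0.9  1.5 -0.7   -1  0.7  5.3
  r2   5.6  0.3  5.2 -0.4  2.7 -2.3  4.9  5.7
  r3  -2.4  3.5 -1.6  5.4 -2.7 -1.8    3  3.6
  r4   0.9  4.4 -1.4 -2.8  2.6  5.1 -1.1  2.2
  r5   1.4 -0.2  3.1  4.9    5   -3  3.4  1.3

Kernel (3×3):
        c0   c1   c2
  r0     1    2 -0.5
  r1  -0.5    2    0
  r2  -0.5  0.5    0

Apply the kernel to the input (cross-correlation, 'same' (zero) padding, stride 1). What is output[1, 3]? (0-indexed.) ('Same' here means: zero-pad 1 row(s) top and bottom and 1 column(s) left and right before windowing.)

-0.55

The receptive field on the zero-padded input at this output position is [-0.1 -0.1 1.8 / -0.9 1.5 -0.7 / 5.2 -0.4 2.7]. Elementwise product with the kernel and sum: -0.1·1 + -0.1·2 + 1.8·-0.5 + -0.9·-0.5 + 1.5·2 + 5.2·-0.5 + -0.4·0.5.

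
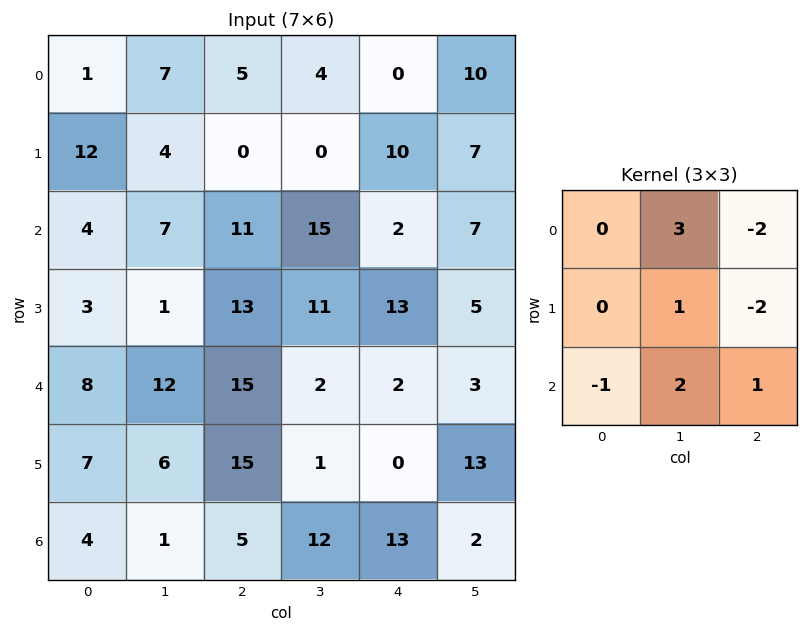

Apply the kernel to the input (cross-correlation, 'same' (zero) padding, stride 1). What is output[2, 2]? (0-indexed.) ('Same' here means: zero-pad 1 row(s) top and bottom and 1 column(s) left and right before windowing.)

17

The receptive field on the zero-padded input at this output position is [4 0 0 / 7 11 15 / 1 13 11]. Elementwise product with the kernel and sum: 0·3 + 0·-2 + 11·1 + 15·-2 + 1·-1 + 13·2 + 11·1.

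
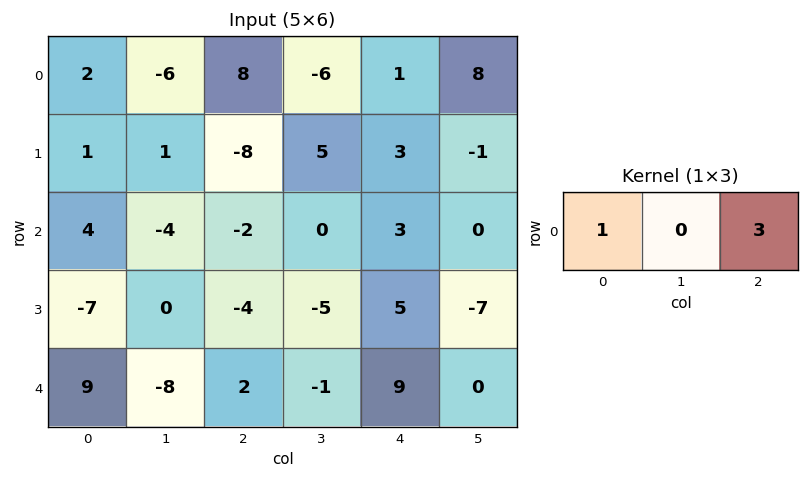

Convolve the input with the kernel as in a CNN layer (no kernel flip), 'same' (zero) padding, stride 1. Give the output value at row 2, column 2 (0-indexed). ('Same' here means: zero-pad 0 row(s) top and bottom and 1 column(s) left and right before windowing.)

The receptive field on the zero-padded input at this output position is [-4 -2 0]. Elementwise product with the kernel and sum: -4·1 + 0·3.

-4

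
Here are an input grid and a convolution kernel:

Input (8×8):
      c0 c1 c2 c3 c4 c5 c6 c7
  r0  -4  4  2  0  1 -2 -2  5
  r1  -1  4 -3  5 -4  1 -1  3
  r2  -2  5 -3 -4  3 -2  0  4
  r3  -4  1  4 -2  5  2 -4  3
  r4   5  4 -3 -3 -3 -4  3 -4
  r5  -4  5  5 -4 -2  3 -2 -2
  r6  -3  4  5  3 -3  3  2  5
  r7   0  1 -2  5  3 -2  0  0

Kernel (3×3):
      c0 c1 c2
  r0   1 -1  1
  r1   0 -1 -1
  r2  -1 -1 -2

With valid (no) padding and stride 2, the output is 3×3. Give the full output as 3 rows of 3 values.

Output[0,0]: The receptive field on the input at this output position is [-4 4 2 / -1 4 -3 / -2 5 -3]. Elementwise product with the kernel and sum: -4·1 + 4·-1 + 2·1 + 4·-1 + -3·-1 + -2·-1 + 5·-1 + -3·-2.

-4 3 0
-18 13 8
-23 1 -1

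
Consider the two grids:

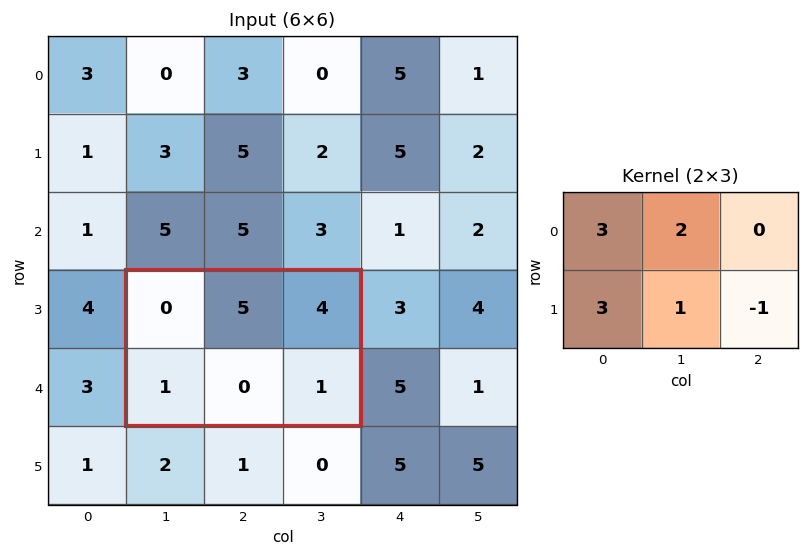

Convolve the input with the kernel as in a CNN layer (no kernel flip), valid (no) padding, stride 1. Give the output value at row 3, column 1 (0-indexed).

The receptive field on the input at this output position is [0 5 4 / 1 0 1]. Elementwise product with the kernel and sum: 0·3 + 5·2 + 1·3 + 0·1 + 1·-1.

12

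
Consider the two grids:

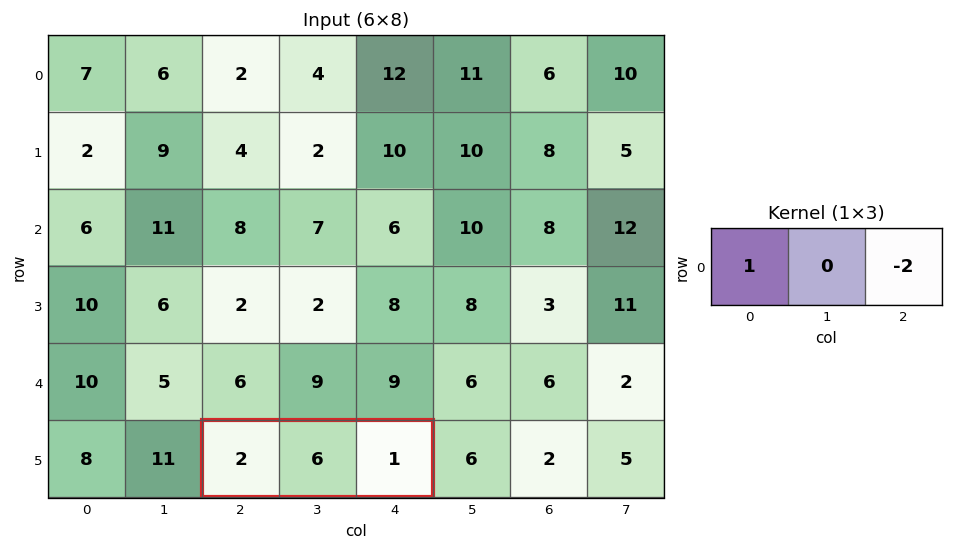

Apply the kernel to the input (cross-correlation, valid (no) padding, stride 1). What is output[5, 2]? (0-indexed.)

0

The receptive field on the input at this output position is [2 6 1]. Elementwise product with the kernel and sum: 2·1 + 1·-2.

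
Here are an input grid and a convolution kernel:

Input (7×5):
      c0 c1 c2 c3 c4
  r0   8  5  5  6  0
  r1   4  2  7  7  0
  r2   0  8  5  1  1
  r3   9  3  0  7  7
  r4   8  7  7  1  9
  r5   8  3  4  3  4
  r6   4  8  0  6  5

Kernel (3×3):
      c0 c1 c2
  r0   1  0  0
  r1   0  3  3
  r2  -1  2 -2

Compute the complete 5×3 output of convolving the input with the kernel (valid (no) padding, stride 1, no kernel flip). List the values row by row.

41 47 21
40 3 13
1 34 24
41 26 24
41 8 30

Output[0,0]: The receptive field on the input at this output position is [8 5 5 / 4 2 7 / 0 8 5]. Elementwise product with the kernel and sum: 8·1 + 2·3 + 7·3 + 0·-1 + 8·2 + 5·-2.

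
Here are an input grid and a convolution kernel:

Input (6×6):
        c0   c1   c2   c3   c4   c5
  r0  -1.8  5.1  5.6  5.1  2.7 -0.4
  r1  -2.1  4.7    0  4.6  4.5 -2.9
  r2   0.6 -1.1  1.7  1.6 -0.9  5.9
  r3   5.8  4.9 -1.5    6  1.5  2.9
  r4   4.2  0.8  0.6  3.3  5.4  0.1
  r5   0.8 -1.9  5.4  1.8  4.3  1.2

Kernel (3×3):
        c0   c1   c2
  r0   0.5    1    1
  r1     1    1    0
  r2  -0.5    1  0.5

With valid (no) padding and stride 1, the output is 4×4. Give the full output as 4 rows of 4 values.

11.85 21 15.5 15.2
4.4 6.6 19.9 4.55
10.6 8 11.75 17.1
11.7 15.6 11.9 20.1

Output[0,0]: The receptive field on the input at this output position is [-1.8 5.1 5.6 / -2.1 4.7 0 / 0.6 -1.1 1.7]. Elementwise product with the kernel and sum: -1.8·0.5 + 5.1·1 + 5.6·1 + -2.1·1 + 4.7·1 + 0.6·-0.5 + -1.1·1 + 1.7·0.5.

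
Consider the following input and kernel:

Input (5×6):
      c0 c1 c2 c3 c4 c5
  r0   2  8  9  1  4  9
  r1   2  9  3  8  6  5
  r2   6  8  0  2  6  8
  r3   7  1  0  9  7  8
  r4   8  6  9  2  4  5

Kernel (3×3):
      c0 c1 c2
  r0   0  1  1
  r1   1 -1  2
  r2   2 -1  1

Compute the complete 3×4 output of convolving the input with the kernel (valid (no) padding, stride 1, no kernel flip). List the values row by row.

20 50 16 31
23 34 22 42
33 26 33 37

Output[0,0]: The receptive field on the input at this output position is [2 8 9 / 2 9 3 / 6 8 0]. Elementwise product with the kernel and sum: 8·1 + 9·1 + 2·1 + 9·-1 + 3·2 + 6·2 + 8·-1 + 0·1.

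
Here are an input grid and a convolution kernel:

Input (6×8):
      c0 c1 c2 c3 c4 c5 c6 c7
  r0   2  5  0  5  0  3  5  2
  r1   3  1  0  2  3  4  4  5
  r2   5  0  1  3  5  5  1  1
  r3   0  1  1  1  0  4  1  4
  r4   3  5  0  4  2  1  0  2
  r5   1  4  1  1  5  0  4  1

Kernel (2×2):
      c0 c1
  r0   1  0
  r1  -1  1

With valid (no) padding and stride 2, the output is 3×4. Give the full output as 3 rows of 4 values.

0 2 1 6
6 1 9 4
6 0 -3 -3

Output[0,0]: The receptive field on the input at this output position is [2 5 / 3 1]. Elementwise product with the kernel and sum: 2·1 + 3·-1 + 1·1.
Output[0,1]: The receptive field on the input at this output position is [0 5 / 0 2]. Elementwise product with the kernel and sum: 0·1 + 0·-1 + 2·1.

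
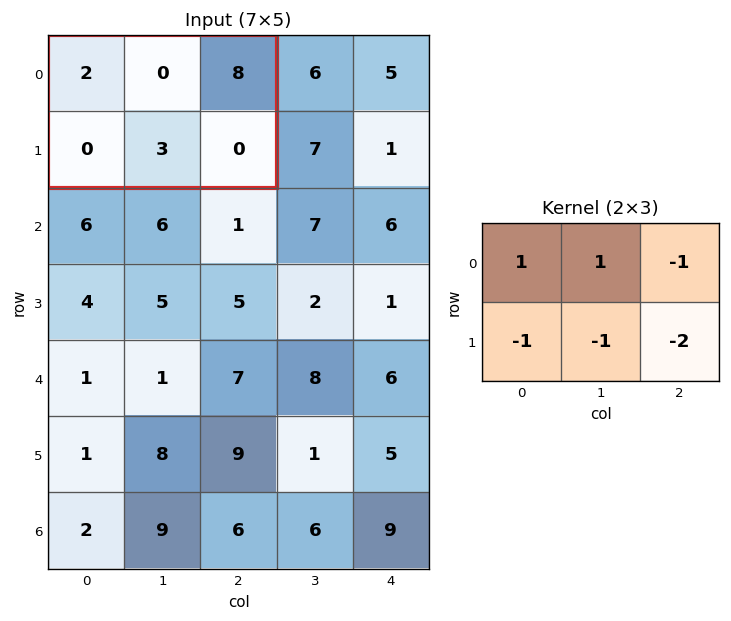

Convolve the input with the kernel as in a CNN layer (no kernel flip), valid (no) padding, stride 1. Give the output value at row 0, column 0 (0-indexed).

The receptive field on the input at this output position is [2 0 8 / 0 3 0]. Elementwise product with the kernel and sum: 2·1 + 0·1 + 8·-1 + 0·-1 + 3·-1 + 0·-2.

-9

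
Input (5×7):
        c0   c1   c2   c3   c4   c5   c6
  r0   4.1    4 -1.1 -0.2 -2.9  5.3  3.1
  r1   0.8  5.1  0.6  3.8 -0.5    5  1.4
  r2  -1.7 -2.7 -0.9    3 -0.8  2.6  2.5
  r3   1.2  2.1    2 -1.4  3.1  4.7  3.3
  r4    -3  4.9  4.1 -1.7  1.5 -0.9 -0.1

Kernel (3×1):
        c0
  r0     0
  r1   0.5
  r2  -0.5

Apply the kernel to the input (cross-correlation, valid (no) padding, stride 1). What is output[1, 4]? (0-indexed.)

-1.95

The receptive field on the input at this output position is [-0.5 / -0.8 / 3.1]. Elementwise product with the kernel and sum: -0.8·0.5 + 3.1·-0.5.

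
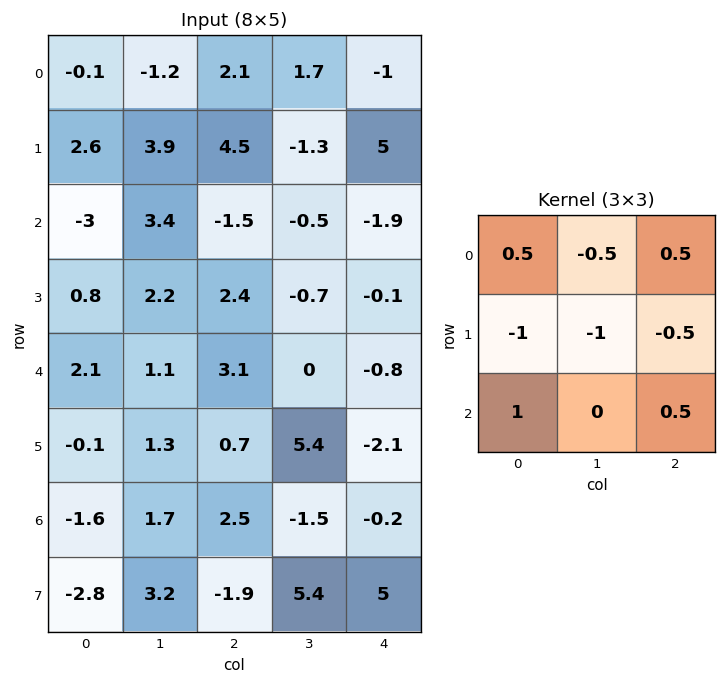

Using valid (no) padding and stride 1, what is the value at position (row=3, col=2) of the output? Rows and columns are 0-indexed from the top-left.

The receptive field on the input at this output position is [2.4 -0.7 -0.1 / 3.1 0 -0.8 / 0.7 5.4 -2.1]. Elementwise product with the kernel and sum: 2.4·0.5 + -0.7·-0.5 + -0.1·0.5 + 3.1·-1 + 0·-1 + -0.8·-0.5 + 0.7·1 + -2.1·0.5.

-1.55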